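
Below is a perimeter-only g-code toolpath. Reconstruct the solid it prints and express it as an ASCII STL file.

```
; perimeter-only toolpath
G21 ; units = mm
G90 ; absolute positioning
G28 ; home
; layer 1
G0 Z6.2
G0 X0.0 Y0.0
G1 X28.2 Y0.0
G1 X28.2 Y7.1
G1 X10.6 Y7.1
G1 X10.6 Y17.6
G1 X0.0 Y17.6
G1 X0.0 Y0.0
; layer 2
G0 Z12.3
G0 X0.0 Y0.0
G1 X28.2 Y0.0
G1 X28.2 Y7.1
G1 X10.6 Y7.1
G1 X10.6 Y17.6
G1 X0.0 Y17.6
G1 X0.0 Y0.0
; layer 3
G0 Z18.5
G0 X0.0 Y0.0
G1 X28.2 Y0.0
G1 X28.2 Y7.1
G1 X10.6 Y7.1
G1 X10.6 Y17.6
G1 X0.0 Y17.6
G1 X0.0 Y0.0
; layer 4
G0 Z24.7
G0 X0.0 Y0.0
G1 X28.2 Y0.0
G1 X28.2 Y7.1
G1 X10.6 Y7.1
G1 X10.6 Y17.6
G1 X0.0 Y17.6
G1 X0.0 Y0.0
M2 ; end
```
solid part
  facet normal 0.0000 0.0000 -1.0000
    outer loop
      vertex 28.2 7.1 0.0
      vertex 28.2 0.0 0.0
      vertex 0.0 0.0 0.0
    endloop
  endfacet
  facet normal 0.0000 0.0000 -1.0000
    outer loop
      vertex 10.6 7.1 0.0
      vertex 28.2 7.1 0.0
      vertex 0.0 0.0 0.0
    endloop
  endfacet
  facet normal 0.0000 0.0000 -1.0000
    outer loop
      vertex 10.6 17.6 0.0
      vertex 10.6 7.1 0.0
      vertex 0.0 0.0 0.0
    endloop
  endfacet
  facet normal 0.0000 0.0000 -1.0000
    outer loop
      vertex 0.0 17.6 0.0
      vertex 10.6 17.6 0.0
      vertex 0.0 0.0 0.0
    endloop
  endfacet
  facet normal 0.0000 0.0000 1.0000
    outer loop
      vertex 0.0 0.0 24.7
      vertex 28.2 0.0 24.7
      vertex 28.2 7.1 24.7
    endloop
  endfacet
  facet normal 0.0000 0.0000 1.0000
    outer loop
      vertex 0.0 0.0 24.7
      vertex 28.2 7.1 24.7
      vertex 10.6 7.1 24.7
    endloop
  endfacet
  facet normal 0.0000 0.0000 1.0000
    outer loop
      vertex 0.0 0.0 24.7
      vertex 10.6 7.1 24.7
      vertex 10.6 17.6 24.7
    endloop
  endfacet
  facet normal 0.0000 0.0000 1.0000
    outer loop
      vertex 0.0 0.0 24.7
      vertex 10.6 17.6 24.7
      vertex 0.0 17.6 24.7
    endloop
  endfacet
  facet normal 0.0000 -1.0000 0.0000
    outer loop
      vertex 0.0 0.0 0.0
      vertex 28.2 0.0 0.0
      vertex 28.2 0.0 24.7
    endloop
  endfacet
  facet normal 0.0000 -1.0000 0.0000
    outer loop
      vertex 0.0 0.0 0.0
      vertex 28.2 0.0 24.7
      vertex 0.0 0.0 24.7
    endloop
  endfacet
  facet normal 1.0000 0.0000 0.0000
    outer loop
      vertex 28.2 0.0 0.0
      vertex 28.2 7.1 0.0
      vertex 28.2 7.1 24.7
    endloop
  endfacet
  facet normal 1.0000 0.0000 0.0000
    outer loop
      vertex 28.2 0.0 0.0
      vertex 28.2 7.1 24.7
      vertex 28.2 0.0 24.7
    endloop
  endfacet
  facet normal 0.0000 1.0000 0.0000
    outer loop
      vertex 28.2 7.1 0.0
      vertex 10.6 7.1 0.0
      vertex 10.6 7.1 24.7
    endloop
  endfacet
  facet normal 0.0000 1.0000 0.0000
    outer loop
      vertex 28.2 7.1 0.0
      vertex 10.6 7.1 24.7
      vertex 28.2 7.1 24.7
    endloop
  endfacet
  facet normal 1.0000 0.0000 0.0000
    outer loop
      vertex 10.6 7.1 0.0
      vertex 10.6 17.6 0.0
      vertex 10.6 17.6 24.7
    endloop
  endfacet
  facet normal 1.0000 0.0000 0.0000
    outer loop
      vertex 10.6 7.1 0.0
      vertex 10.6 17.6 24.7
      vertex 10.6 7.1 24.7
    endloop
  endfacet
  facet normal 0.0000 1.0000 0.0000
    outer loop
      vertex 10.6 17.6 0.0
      vertex 0.0 17.6 0.0
      vertex 0.0 17.6 24.7
    endloop
  endfacet
  facet normal 0.0000 1.0000 0.0000
    outer loop
      vertex 10.6 17.6 0.0
      vertex 0.0 17.6 24.7
      vertex 10.6 17.6 24.7
    endloop
  endfacet
  facet normal -1.0000 0.0000 0.0000
    outer loop
      vertex 0.0 17.6 0.0
      vertex 0.0 0.0 0.0
      vertex 0.0 0.0 24.7
    endloop
  endfacet
  facet normal -1.0000 0.0000 0.0000
    outer loop
      vertex 0.0 17.6 0.0
      vertex 0.0 0.0 24.7
      vertex 0.0 17.6 24.7
    endloop
  endfacet
endsolid part

The G0 Z moves step by Δz≈6.2 mm. Every layer's G1 loop is the same polygon, so the solid is a straight extrusion of it from z=0 to z≈24.7. Closing with flat bottom and top caps and triangulating gives 20 facets — an L-shaped prism: outer 28.2 × 17.6 mm, arm thicknesses ≈ 7.1 mm (horizontal) and 10.6 mm (vertical), extruded 24.7 mm in z.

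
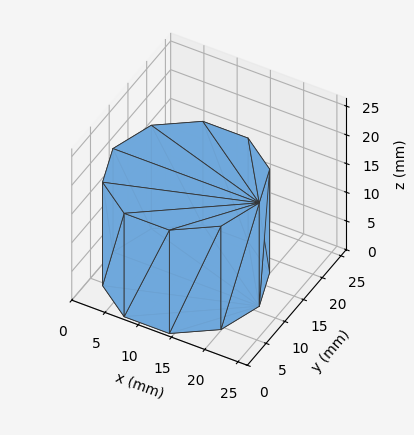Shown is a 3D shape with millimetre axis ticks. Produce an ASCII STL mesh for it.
Reading the render: the shape is a regular 10-sided prism (a cylinder approximated with 10 flat sides), circumscribed radius ≈ 11 mm, height ≈ 18 mm (dimensions read to the nearest mm from the axis ticks). For the STL, each face is triangulated and given an outward normal.

solid part
  facet normal 0.0000 0.0000 -1.0000
    outer loop
      vertex 14.4 21.5 0.0
      vertex 19.9 17.5 0.0
      vertex 22.0 11.0 0.0
    endloop
  endfacet
  facet normal 0.0000 0.0000 -1.0000
    outer loop
      vertex 7.6 21.5 0.0
      vertex 14.4 21.5 0.0
      vertex 22.0 11.0 0.0
    endloop
  endfacet
  facet normal 0.0000 0.0000 -1.0000
    outer loop
      vertex 2.1 17.5 0.0
      vertex 7.6 21.5 0.0
      vertex 22.0 11.0 0.0
    endloop
  endfacet
  facet normal 0.0000 0.0000 -1.0000
    outer loop
      vertex 0.0 11.0 0.0
      vertex 2.1 17.5 0.0
      vertex 22.0 11.0 0.0
    endloop
  endfacet
  facet normal 0.0000 0.0000 -1.0000
    outer loop
      vertex 2.1 4.5 0.0
      vertex 0.0 11.0 0.0
      vertex 22.0 11.0 0.0
    endloop
  endfacet
  facet normal 0.0000 0.0000 -1.0000
    outer loop
      vertex 7.6 0.5 0.0
      vertex 2.1 4.5 0.0
      vertex 22.0 11.0 0.0
    endloop
  endfacet
  facet normal 0.0000 0.0000 -1.0000
    outer loop
      vertex 14.4 0.5 0.0
      vertex 7.6 0.5 0.0
      vertex 22.0 11.0 0.0
    endloop
  endfacet
  facet normal 0.0000 0.0000 -1.0000
    outer loop
      vertex 19.9 4.5 0.0
      vertex 14.4 0.5 0.0
      vertex 22.0 11.0 0.0
    endloop
  endfacet
  facet normal 0.0000 0.0000 1.0000
    outer loop
      vertex 22.0 11.0 18.0
      vertex 19.9 17.5 18.0
      vertex 14.4 21.5 18.0
    endloop
  endfacet
  facet normal 0.0000 0.0000 1.0000
    outer loop
      vertex 22.0 11.0 18.0
      vertex 14.4 21.5 18.0
      vertex 7.6 21.5 18.0
    endloop
  endfacet
  facet normal 0.0000 0.0000 1.0000
    outer loop
      vertex 22.0 11.0 18.0
      vertex 7.6 21.5 18.0
      vertex 2.1 17.5 18.0
    endloop
  endfacet
  facet normal 0.0000 0.0000 1.0000
    outer loop
      vertex 22.0 11.0 18.0
      vertex 2.1 17.5 18.0
      vertex 0.0 11.0 18.0
    endloop
  endfacet
  facet normal 0.0000 0.0000 1.0000
    outer loop
      vertex 22.0 11.0 18.0
      vertex 0.0 11.0 18.0
      vertex 2.1 4.5 18.0
    endloop
  endfacet
  facet normal 0.0000 0.0000 1.0000
    outer loop
      vertex 22.0 11.0 18.0
      vertex 2.1 4.5 18.0
      vertex 7.6 0.5 18.0
    endloop
  endfacet
  facet normal 0.0000 0.0000 1.0000
    outer loop
      vertex 22.0 11.0 18.0
      vertex 7.6 0.5 18.0
      vertex 14.4 0.5 18.0
    endloop
  endfacet
  facet normal 0.0000 0.0000 1.0000
    outer loop
      vertex 22.0 11.0 18.0
      vertex 14.4 0.5 18.0
      vertex 19.9 4.5 18.0
    endloop
  endfacet
  facet normal 0.9516 0.3074 0.0000
    outer loop
      vertex 22.0 11.0 0.0
      vertex 19.9 17.5 0.0
      vertex 19.9 17.5 18.0
    endloop
  endfacet
  facet normal 0.9516 0.3074 0.0000
    outer loop
      vertex 22.0 11.0 0.0
      vertex 19.9 17.5 18.0
      vertex 22.0 11.0 18.0
    endloop
  endfacet
  facet normal 0.5882 0.8087 0.0000
    outer loop
      vertex 19.9 17.5 0.0
      vertex 14.4 21.5 0.0
      vertex 14.4 21.5 18.0
    endloop
  endfacet
  facet normal 0.5882 0.8087 0.0000
    outer loop
      vertex 19.9 17.5 0.0
      vertex 14.4 21.5 18.0
      vertex 19.9 17.5 18.0
    endloop
  endfacet
  facet normal 0.0000 1.0000 0.0000
    outer loop
      vertex 14.4 21.5 0.0
      vertex 7.6 21.5 0.0
      vertex 7.6 21.5 18.0
    endloop
  endfacet
  facet normal 0.0000 1.0000 0.0000
    outer loop
      vertex 14.4 21.5 0.0
      vertex 7.6 21.5 18.0
      vertex 14.4 21.5 18.0
    endloop
  endfacet
  facet normal -0.5882 0.8087 0.0000
    outer loop
      vertex 7.6 21.5 0.0
      vertex 2.1 17.5 0.0
      vertex 2.1 17.5 18.0
    endloop
  endfacet
  facet normal -0.5882 0.8087 0.0000
    outer loop
      vertex 7.6 21.5 0.0
      vertex 2.1 17.5 18.0
      vertex 7.6 21.5 18.0
    endloop
  endfacet
  facet normal -0.9516 0.3074 0.0000
    outer loop
      vertex 2.1 17.5 0.0
      vertex 0.0 11.0 0.0
      vertex 0.0 11.0 18.0
    endloop
  endfacet
  facet normal -0.9516 0.3074 0.0000
    outer loop
      vertex 2.1 17.5 0.0
      vertex 0.0 11.0 18.0
      vertex 2.1 17.5 18.0
    endloop
  endfacet
  facet normal -0.9516 -0.3074 0.0000
    outer loop
      vertex 0.0 11.0 0.0
      vertex 2.1 4.5 0.0
      vertex 2.1 4.5 18.0
    endloop
  endfacet
  facet normal -0.9516 -0.3074 0.0000
    outer loop
      vertex 0.0 11.0 0.0
      vertex 2.1 4.5 18.0
      vertex 0.0 11.0 18.0
    endloop
  endfacet
  facet normal -0.5882 -0.8087 0.0000
    outer loop
      vertex 2.1 4.5 0.0
      vertex 7.6 0.5 0.0
      vertex 7.6 0.5 18.0
    endloop
  endfacet
  facet normal -0.5882 -0.8087 0.0000
    outer loop
      vertex 2.1 4.5 0.0
      vertex 7.6 0.5 18.0
      vertex 2.1 4.5 18.0
    endloop
  endfacet
  facet normal 0.0000 -1.0000 0.0000
    outer loop
      vertex 7.6 0.5 0.0
      vertex 14.4 0.5 0.0
      vertex 14.4 0.5 18.0
    endloop
  endfacet
  facet normal 0.0000 -1.0000 0.0000
    outer loop
      vertex 7.6 0.5 0.0
      vertex 14.4 0.5 18.0
      vertex 7.6 0.5 18.0
    endloop
  endfacet
  facet normal 0.5882 -0.8087 0.0000
    outer loop
      vertex 14.4 0.5 0.0
      vertex 19.9 4.5 0.0
      vertex 19.9 4.5 18.0
    endloop
  endfacet
  facet normal 0.5882 -0.8087 0.0000
    outer loop
      vertex 14.4 0.5 0.0
      vertex 19.9 4.5 18.0
      vertex 14.4 0.5 18.0
    endloop
  endfacet
  facet normal 0.9516 -0.3074 0.0000
    outer loop
      vertex 19.9 4.5 0.0
      vertex 22.0 11.0 0.0
      vertex 22.0 11.0 18.0
    endloop
  endfacet
  facet normal 0.9516 -0.3074 0.0000
    outer loop
      vertex 19.9 4.5 0.0
      vertex 22.0 11.0 18.0
      vertex 19.9 4.5 18.0
    endloop
  endfacet
endsolid part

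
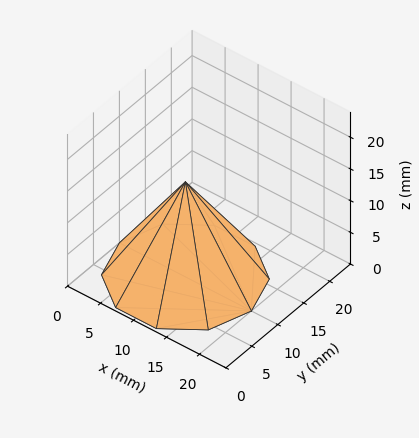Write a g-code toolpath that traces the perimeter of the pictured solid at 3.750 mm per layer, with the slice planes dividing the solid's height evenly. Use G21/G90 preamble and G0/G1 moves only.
Reading the render: the shape is a regular 10-sided pyramid, base circumscribed radius ≈ 10 mm, apex at z ≈ 15 mm (dimensions read to the nearest mm from the axis ticks). For the g-code, the solid's height is divided into equal slices at the stated Δz and each level perimeter traced with G1 moves after a G0 lift.

; perimeter-only toolpath
G21 ; units = mm
G90 ; absolute positioning
G28 ; home
; layer 1
G0 Z3.750
G0 X17.500 Y10.000
G1 X16.067 Y14.409
G1 X12.317 Y17.133
G1 X7.683 Y17.133
G1 X3.933 Y14.409
G1 X2.500 Y10.000
G1 X3.933 Y5.591
G1 X7.683 Y2.867
G1 X12.317 Y2.867
G1 X16.067 Y5.591
G1 X17.500 Y10.000
; layer 2
G0 Z7.500
G0 X15.000 Y10.000
G1 X14.045 Y12.939
G1 X11.545 Y14.755
G1 X8.455 Y14.755
G1 X5.955 Y12.939
G1 X5.000 Y10.000
G1 X5.955 Y7.061
G1 X8.455 Y5.245
G1 X11.545 Y5.245
G1 X14.045 Y7.061
G1 X15.000 Y10.000
; layer 3
G0 Z11.250
G0 X12.500 Y10.000
G1 X12.023 Y11.470
G1 X10.773 Y12.378
G1 X9.227 Y12.378
G1 X7.978 Y11.470
G1 X7.500 Y10.000
G1 X7.978 Y8.530
G1 X9.227 Y7.622
G1 X10.773 Y7.622
G1 X12.023 Y8.530
G1 X12.500 Y10.000
M2 ; end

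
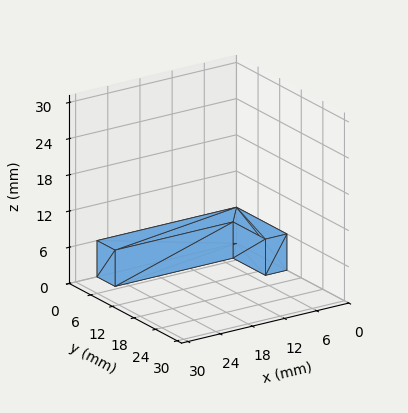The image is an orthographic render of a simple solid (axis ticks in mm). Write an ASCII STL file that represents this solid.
Reading the render: the shape is an L-shaped prism: outer 26 × 14 mm, arm thicknesses ≈ 5 mm (horizontal) and 4 mm (vertical), extruded 6 mm in z (dimensions read to the nearest mm from the axis ticks). For the STL, each face is triangulated and given an outward normal.

solid part
  facet normal 0.0000 0.0000 -1.0000
    outer loop
      vertex 26.00 5.00 0.00
      vertex 26.00 0.00 0.00
      vertex 0.00 0.00 0.00
    endloop
  endfacet
  facet normal 0.0000 0.0000 -1.0000
    outer loop
      vertex 4.00 5.00 0.00
      vertex 26.00 5.00 0.00
      vertex 0.00 0.00 0.00
    endloop
  endfacet
  facet normal 0.0000 0.0000 -1.0000
    outer loop
      vertex 4.00 14.00 0.00
      vertex 4.00 5.00 0.00
      vertex 0.00 0.00 0.00
    endloop
  endfacet
  facet normal 0.0000 0.0000 -1.0000
    outer loop
      vertex 0.00 14.00 0.00
      vertex 4.00 14.00 0.00
      vertex 0.00 0.00 0.00
    endloop
  endfacet
  facet normal 0.0000 0.0000 1.0000
    outer loop
      vertex 0.00 0.00 6.00
      vertex 26.00 0.00 6.00
      vertex 26.00 5.00 6.00
    endloop
  endfacet
  facet normal 0.0000 0.0000 1.0000
    outer loop
      vertex 0.00 0.00 6.00
      vertex 26.00 5.00 6.00
      vertex 4.00 5.00 6.00
    endloop
  endfacet
  facet normal 0.0000 0.0000 1.0000
    outer loop
      vertex 0.00 0.00 6.00
      vertex 4.00 5.00 6.00
      vertex 4.00 14.00 6.00
    endloop
  endfacet
  facet normal 0.0000 0.0000 1.0000
    outer loop
      vertex 0.00 0.00 6.00
      vertex 4.00 14.00 6.00
      vertex 0.00 14.00 6.00
    endloop
  endfacet
  facet normal 0.0000 -1.0000 0.0000
    outer loop
      vertex 0.00 0.00 0.00
      vertex 26.00 0.00 0.00
      vertex 26.00 0.00 6.00
    endloop
  endfacet
  facet normal 0.0000 -1.0000 0.0000
    outer loop
      vertex 0.00 0.00 0.00
      vertex 26.00 0.00 6.00
      vertex 0.00 0.00 6.00
    endloop
  endfacet
  facet normal 1.0000 0.0000 0.0000
    outer loop
      vertex 26.00 0.00 0.00
      vertex 26.00 5.00 0.00
      vertex 26.00 5.00 6.00
    endloop
  endfacet
  facet normal 1.0000 0.0000 0.0000
    outer loop
      vertex 26.00 0.00 0.00
      vertex 26.00 5.00 6.00
      vertex 26.00 0.00 6.00
    endloop
  endfacet
  facet normal 0.0000 1.0000 0.0000
    outer loop
      vertex 26.00 5.00 0.00
      vertex 4.00 5.00 0.00
      vertex 4.00 5.00 6.00
    endloop
  endfacet
  facet normal 0.0000 1.0000 0.0000
    outer loop
      vertex 26.00 5.00 0.00
      vertex 4.00 5.00 6.00
      vertex 26.00 5.00 6.00
    endloop
  endfacet
  facet normal 1.0000 0.0000 0.0000
    outer loop
      vertex 4.00 5.00 0.00
      vertex 4.00 14.00 0.00
      vertex 4.00 14.00 6.00
    endloop
  endfacet
  facet normal 1.0000 0.0000 0.0000
    outer loop
      vertex 4.00 5.00 0.00
      vertex 4.00 14.00 6.00
      vertex 4.00 5.00 6.00
    endloop
  endfacet
  facet normal 0.0000 1.0000 0.0000
    outer loop
      vertex 4.00 14.00 0.00
      vertex 0.00 14.00 0.00
      vertex 0.00 14.00 6.00
    endloop
  endfacet
  facet normal 0.0000 1.0000 0.0000
    outer loop
      vertex 4.00 14.00 0.00
      vertex 0.00 14.00 6.00
      vertex 4.00 14.00 6.00
    endloop
  endfacet
  facet normal -1.0000 0.0000 0.0000
    outer loop
      vertex 0.00 14.00 0.00
      vertex 0.00 0.00 0.00
      vertex 0.00 0.00 6.00
    endloop
  endfacet
  facet normal -1.0000 0.0000 0.0000
    outer loop
      vertex 0.00 14.00 0.00
      vertex 0.00 0.00 6.00
      vertex 0.00 14.00 6.00
    endloop
  endfacet
endsolid part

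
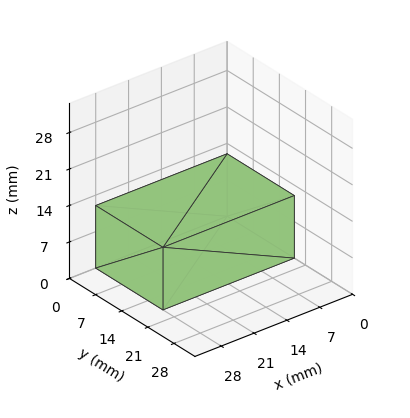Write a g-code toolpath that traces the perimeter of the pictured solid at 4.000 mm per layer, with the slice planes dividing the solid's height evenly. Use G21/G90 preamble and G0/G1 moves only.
Reading the render: the shape is a rectangular box, roughly 28 × 18 mm footprint and 12 mm tall (dimensions read to the nearest mm from the axis ticks). For the g-code, the solid's height is divided into equal slices at the stated Δz and each level perimeter traced with G1 moves after a G0 lift.

; perimeter-only toolpath
G21 ; units = mm
G90 ; absolute positioning
G28 ; home
; layer 1
G0 Z4.000
G0 X0.000 Y0.000
G1 X28.000 Y0.000
G1 X28.000 Y18.000
G1 X0.000 Y18.000
G1 X0.000 Y0.000
; layer 2
G0 Z8.000
G0 X0.000 Y0.000
G1 X28.000 Y0.000
G1 X28.000 Y18.000
G1 X0.000 Y18.000
G1 X0.000 Y0.000
; layer 3
G0 Z12.000
G0 X0.000 Y0.000
G1 X28.000 Y0.000
G1 X28.000 Y18.000
G1 X0.000 Y18.000
G1 X0.000 Y0.000
M2 ; end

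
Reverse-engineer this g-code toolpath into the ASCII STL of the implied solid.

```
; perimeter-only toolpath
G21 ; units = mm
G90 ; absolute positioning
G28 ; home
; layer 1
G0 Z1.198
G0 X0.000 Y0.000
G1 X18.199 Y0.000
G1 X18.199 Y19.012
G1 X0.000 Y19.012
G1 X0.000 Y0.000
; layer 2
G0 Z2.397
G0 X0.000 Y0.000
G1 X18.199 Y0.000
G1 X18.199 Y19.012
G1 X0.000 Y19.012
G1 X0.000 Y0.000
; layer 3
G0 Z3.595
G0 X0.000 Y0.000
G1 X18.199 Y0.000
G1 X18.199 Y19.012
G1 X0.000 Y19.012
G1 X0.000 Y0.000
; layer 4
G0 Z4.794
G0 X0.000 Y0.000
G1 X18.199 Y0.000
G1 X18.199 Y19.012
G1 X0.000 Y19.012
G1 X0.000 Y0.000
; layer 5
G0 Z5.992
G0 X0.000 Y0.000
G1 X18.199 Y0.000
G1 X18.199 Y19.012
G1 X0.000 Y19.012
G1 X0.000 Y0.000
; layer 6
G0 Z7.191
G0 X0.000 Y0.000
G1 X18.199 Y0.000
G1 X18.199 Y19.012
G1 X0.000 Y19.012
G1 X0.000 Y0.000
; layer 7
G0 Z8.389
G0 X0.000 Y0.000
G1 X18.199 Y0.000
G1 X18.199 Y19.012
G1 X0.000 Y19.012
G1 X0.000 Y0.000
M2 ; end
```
solid part
  facet normal 0.0000 0.0000 -1.0000
    outer loop
      vertex 18.199 19.012 0.000
      vertex 18.199 0.000 0.000
      vertex 0.000 0.000 0.000
    endloop
  endfacet
  facet normal 0.0000 0.0000 -1.0000
    outer loop
      vertex 0.000 19.012 0.000
      vertex 18.199 19.012 0.000
      vertex 0.000 0.000 0.000
    endloop
  endfacet
  facet normal 0.0000 0.0000 1.0000
    outer loop
      vertex 0.000 0.000 8.389
      vertex 18.199 0.000 8.389
      vertex 18.199 19.012 8.389
    endloop
  endfacet
  facet normal 0.0000 0.0000 1.0000
    outer loop
      vertex 0.000 0.000 8.389
      vertex 18.199 19.012 8.389
      vertex 0.000 19.012 8.389
    endloop
  endfacet
  facet normal 0.0000 -1.0000 0.0000
    outer loop
      vertex 0.000 0.000 0.000
      vertex 18.199 0.000 0.000
      vertex 18.199 0.000 8.389
    endloop
  endfacet
  facet normal 0.0000 -1.0000 0.0000
    outer loop
      vertex 0.000 0.000 0.000
      vertex 18.199 0.000 8.389
      vertex 0.000 0.000 8.389
    endloop
  endfacet
  facet normal 0.0000 1.0000 0.0000
    outer loop
      vertex 18.199 19.012 8.389
      vertex 18.199 19.012 0.000
      vertex 0.000 19.012 0.000
    endloop
  endfacet
  facet normal 0.0000 1.0000 0.0000
    outer loop
      vertex 0.000 19.012 8.389
      vertex 18.199 19.012 8.389
      vertex 0.000 19.012 0.000
    endloop
  endfacet
  facet normal -1.0000 0.0000 0.0000
    outer loop
      vertex 0.000 19.012 8.389
      vertex 0.000 19.012 0.000
      vertex 0.000 0.000 0.000
    endloop
  endfacet
  facet normal -1.0000 0.0000 0.0000
    outer loop
      vertex 0.000 0.000 8.389
      vertex 0.000 19.012 8.389
      vertex 0.000 0.000 0.000
    endloop
  endfacet
  facet normal 1.0000 0.0000 0.0000
    outer loop
      vertex 18.199 0.000 0.000
      vertex 18.199 19.012 0.000
      vertex 18.199 19.012 8.389
    endloop
  endfacet
  facet normal 1.0000 0.0000 0.0000
    outer loop
      vertex 18.199 0.000 0.000
      vertex 18.199 19.012 8.389
      vertex 18.199 0.000 8.389
    endloop
  endfacet
endsolid part

The G0 Z moves step by Δz≈1.198 mm. Every layer's G1 loop is the same polygon, so the solid is a straight extrusion of it from z=0 to z≈8.39. Closing with flat bottom and top caps and triangulating gives 12 facets — a rectangular box, roughly 18.2 × 19 mm footprint and 8.39 mm tall.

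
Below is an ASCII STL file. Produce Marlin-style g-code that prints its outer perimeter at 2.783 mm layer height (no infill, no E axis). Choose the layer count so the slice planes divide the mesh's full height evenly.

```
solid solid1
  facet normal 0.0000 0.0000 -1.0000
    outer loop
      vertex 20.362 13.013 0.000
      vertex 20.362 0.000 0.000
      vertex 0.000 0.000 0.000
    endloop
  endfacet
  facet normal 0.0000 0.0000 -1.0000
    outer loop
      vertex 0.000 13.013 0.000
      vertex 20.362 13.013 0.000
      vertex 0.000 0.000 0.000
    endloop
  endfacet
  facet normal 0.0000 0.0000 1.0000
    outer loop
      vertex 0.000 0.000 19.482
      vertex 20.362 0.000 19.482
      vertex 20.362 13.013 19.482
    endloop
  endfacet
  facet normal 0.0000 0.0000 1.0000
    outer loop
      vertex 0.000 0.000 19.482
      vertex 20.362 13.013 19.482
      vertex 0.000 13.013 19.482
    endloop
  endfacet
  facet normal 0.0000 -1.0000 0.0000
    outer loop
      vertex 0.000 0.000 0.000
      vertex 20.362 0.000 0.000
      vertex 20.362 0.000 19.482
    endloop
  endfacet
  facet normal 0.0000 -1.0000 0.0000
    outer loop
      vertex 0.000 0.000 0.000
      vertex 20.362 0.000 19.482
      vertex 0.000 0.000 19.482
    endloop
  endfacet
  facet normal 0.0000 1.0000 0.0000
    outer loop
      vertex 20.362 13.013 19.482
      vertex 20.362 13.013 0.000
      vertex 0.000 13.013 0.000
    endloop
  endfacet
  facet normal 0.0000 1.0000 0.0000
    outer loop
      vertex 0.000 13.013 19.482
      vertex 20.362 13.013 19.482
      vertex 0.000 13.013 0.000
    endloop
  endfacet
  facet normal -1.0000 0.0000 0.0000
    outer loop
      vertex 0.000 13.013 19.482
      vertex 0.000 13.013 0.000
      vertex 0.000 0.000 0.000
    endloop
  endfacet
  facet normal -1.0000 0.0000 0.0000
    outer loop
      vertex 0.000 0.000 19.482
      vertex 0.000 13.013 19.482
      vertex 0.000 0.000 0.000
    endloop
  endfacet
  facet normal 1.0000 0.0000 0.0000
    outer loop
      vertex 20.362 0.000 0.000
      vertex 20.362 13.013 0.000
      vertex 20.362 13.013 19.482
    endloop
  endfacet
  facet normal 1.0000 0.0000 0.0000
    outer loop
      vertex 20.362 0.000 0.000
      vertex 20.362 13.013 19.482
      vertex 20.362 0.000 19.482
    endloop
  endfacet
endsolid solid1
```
; perimeter-only toolpath
G21 ; units = mm
G90 ; absolute positioning
G28 ; home
; layer 1
G0 Z2.783
G0 X0.000 Y0.000
G1 X20.362 Y0.000
G1 X20.362 Y13.013
G1 X0.000 Y13.013
G1 X0.000 Y0.000
; layer 2
G0 Z5.566
G0 X0.000 Y0.000
G1 X20.362 Y0.000
G1 X20.362 Y13.013
G1 X0.000 Y13.013
G1 X0.000 Y0.000
; layer 3
G0 Z8.349
G0 X0.000 Y0.000
G1 X20.362 Y0.000
G1 X20.362 Y13.013
G1 X0.000 Y13.013
G1 X0.000 Y0.000
; layer 4
G0 Z11.133
G0 X0.000 Y0.000
G1 X20.362 Y0.000
G1 X20.362 Y13.013
G1 X0.000 Y13.013
G1 X0.000 Y0.000
; layer 5
G0 Z13.916
G0 X0.000 Y0.000
G1 X20.362 Y0.000
G1 X20.362 Y13.013
G1 X0.000 Y13.013
G1 X0.000 Y0.000
; layer 6
G0 Z16.699
G0 X0.000 Y0.000
G1 X20.362 Y0.000
G1 X20.362 Y13.013
G1 X0.000 Y13.013
G1 X0.000 Y0.000
; layer 7
G0 Z19.482
G0 X0.000 Y0.000
G1 X20.362 Y0.000
G1 X20.362 Y13.013
G1 X0.000 Y13.013
G1 X0.000 Y0.000
M2 ; end

The solid is a rectangular box, roughly 20.4 × 13 mm footprint and 19.5 mm tall. Slicing at Δz = 2.783 mm — 7 equal slices spanning the solid's height, so layer i sits at z = i·h/7 — gives 7 non-empty perimeters. Each is a 4-segment closed polygon; G0 lifts to the layer z and rapids to the start vertex, then G1 traces the edges.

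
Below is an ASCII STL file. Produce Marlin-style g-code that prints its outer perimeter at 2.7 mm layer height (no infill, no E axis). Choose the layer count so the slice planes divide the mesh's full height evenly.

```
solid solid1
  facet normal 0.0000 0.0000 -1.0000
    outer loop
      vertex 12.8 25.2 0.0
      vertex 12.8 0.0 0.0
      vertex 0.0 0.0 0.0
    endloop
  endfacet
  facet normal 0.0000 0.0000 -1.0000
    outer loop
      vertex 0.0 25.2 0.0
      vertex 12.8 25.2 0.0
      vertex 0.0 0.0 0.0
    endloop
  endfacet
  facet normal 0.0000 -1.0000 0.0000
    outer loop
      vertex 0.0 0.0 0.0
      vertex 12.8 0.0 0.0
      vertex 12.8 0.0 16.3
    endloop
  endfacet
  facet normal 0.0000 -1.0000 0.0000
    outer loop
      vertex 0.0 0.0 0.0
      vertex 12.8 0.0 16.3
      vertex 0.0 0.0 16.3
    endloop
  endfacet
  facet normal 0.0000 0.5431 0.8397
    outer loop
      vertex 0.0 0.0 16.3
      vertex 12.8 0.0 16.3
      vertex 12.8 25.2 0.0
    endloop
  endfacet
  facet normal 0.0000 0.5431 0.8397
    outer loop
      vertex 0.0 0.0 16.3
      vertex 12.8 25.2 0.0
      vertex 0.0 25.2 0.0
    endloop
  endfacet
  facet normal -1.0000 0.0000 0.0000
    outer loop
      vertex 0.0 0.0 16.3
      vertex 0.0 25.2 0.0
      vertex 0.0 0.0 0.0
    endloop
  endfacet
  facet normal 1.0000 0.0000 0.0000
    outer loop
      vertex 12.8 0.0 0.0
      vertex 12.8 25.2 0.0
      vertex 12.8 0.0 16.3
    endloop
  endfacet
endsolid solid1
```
; perimeter-only toolpath
G21 ; units = mm
G90 ; absolute positioning
G28 ; home
; layer 1
G0 Z2.7
G0 X0.0 Y0.0
G1 X12.8 Y0.0
G1 X12.8 Y21.0
G1 X0.0 Y21.0
G1 X0.0 Y0.0
; layer 2
G0 Z5.4
G0 X0.0 Y0.0
G1 X12.8 Y0.0
G1 X12.8 Y16.8
G1 X0.0 Y16.8
G1 X0.0 Y0.0
; layer 3
G0 Z8.2
G0 X0.0 Y0.0
G1 X12.8 Y0.0
G1 X12.8 Y12.6
G1 X0.0 Y12.6
G1 X0.0 Y0.0
; layer 4
G0 Z10.9
G0 X0.0 Y0.0
G1 X12.8 Y0.0
G1 X12.8 Y8.4
G1 X0.0 Y8.4
G1 X0.0 Y0.0
; layer 5
G0 Z13.6
G0 X0.0 Y0.0
G1 X12.8 Y0.0
G1 X12.8 Y4.2
G1 X0.0 Y4.2
G1 X0.0 Y0.0
M2 ; end

The solid is a wedge (ramp): 12.8 × 25.2 mm base, rising to 16.3 mm along the y=0 edge and sloping linearly to z=0 at y=25.2. Slicing at Δz = 2.7 mm — 6 equal slices spanning the solid's height, so layer i sits at z = i·h/6 — gives 5 non-empty perimeters. Each is a 4-segment closed polygon; G0 lifts to the layer z and rapids to the start vertex, then G1 traces the edges. The cross-section shrinks linearly with z (the slice at the apex is degenerate and omitted).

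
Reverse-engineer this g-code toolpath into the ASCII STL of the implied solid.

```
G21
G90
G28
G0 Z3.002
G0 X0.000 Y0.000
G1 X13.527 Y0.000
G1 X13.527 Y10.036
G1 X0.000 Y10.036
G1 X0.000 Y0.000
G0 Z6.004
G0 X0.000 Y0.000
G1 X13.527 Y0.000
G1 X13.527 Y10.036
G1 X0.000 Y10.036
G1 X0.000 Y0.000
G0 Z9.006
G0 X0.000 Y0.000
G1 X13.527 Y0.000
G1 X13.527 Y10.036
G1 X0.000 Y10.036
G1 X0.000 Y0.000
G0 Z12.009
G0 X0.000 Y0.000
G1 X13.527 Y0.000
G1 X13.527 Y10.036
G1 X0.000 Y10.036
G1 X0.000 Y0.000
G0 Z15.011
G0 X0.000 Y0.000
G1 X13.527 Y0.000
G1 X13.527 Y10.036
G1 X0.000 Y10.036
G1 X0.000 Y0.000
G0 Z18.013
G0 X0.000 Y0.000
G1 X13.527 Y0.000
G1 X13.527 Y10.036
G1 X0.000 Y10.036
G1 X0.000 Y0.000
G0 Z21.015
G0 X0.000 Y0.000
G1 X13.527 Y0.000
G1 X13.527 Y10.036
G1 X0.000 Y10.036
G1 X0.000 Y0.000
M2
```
solid part
  facet normal 0.0000 0.0000 -1.0000
    outer loop
      vertex 13.527 10.036 0.000
      vertex 13.527 0.000 0.000
      vertex 0.000 0.000 0.000
    endloop
  endfacet
  facet normal 0.0000 0.0000 -1.0000
    outer loop
      vertex 0.000 10.036 0.000
      vertex 13.527 10.036 0.000
      vertex 0.000 0.000 0.000
    endloop
  endfacet
  facet normal 0.0000 0.0000 1.0000
    outer loop
      vertex 0.000 0.000 21.015
      vertex 13.527 0.000 21.015
      vertex 13.527 10.036 21.015
    endloop
  endfacet
  facet normal 0.0000 0.0000 1.0000
    outer loop
      vertex 0.000 0.000 21.015
      vertex 13.527 10.036 21.015
      vertex 0.000 10.036 21.015
    endloop
  endfacet
  facet normal 0.0000 -1.0000 0.0000
    outer loop
      vertex 0.000 0.000 0.000
      vertex 13.527 0.000 0.000
      vertex 13.527 0.000 21.015
    endloop
  endfacet
  facet normal 0.0000 -1.0000 0.0000
    outer loop
      vertex 0.000 0.000 0.000
      vertex 13.527 0.000 21.015
      vertex 0.000 0.000 21.015
    endloop
  endfacet
  facet normal 0.0000 1.0000 0.0000
    outer loop
      vertex 13.527 10.036 21.015
      vertex 13.527 10.036 0.000
      vertex 0.000 10.036 0.000
    endloop
  endfacet
  facet normal 0.0000 1.0000 0.0000
    outer loop
      vertex 0.000 10.036 21.015
      vertex 13.527 10.036 21.015
      vertex 0.000 10.036 0.000
    endloop
  endfacet
  facet normal -1.0000 0.0000 0.0000
    outer loop
      vertex 0.000 10.036 21.015
      vertex 0.000 10.036 0.000
      vertex 0.000 0.000 0.000
    endloop
  endfacet
  facet normal -1.0000 0.0000 0.0000
    outer loop
      vertex 0.000 0.000 21.015
      vertex 0.000 10.036 21.015
      vertex 0.000 0.000 0.000
    endloop
  endfacet
  facet normal 1.0000 0.0000 0.0000
    outer loop
      vertex 13.527 0.000 0.000
      vertex 13.527 10.036 0.000
      vertex 13.527 10.036 21.015
    endloop
  endfacet
  facet normal 1.0000 0.0000 0.0000
    outer loop
      vertex 13.527 0.000 0.000
      vertex 13.527 10.036 21.015
      vertex 13.527 0.000 21.015
    endloop
  endfacet
endsolid part

The G0 Z moves step by Δz≈3.002 mm. Every layer's G1 loop is the same polygon, so the solid is a straight extrusion of it from z=0 to z≈21. Closing with flat bottom and top caps and triangulating gives 12 facets — a rectangular box, roughly 13.5 × 10 mm footprint and 21 mm tall.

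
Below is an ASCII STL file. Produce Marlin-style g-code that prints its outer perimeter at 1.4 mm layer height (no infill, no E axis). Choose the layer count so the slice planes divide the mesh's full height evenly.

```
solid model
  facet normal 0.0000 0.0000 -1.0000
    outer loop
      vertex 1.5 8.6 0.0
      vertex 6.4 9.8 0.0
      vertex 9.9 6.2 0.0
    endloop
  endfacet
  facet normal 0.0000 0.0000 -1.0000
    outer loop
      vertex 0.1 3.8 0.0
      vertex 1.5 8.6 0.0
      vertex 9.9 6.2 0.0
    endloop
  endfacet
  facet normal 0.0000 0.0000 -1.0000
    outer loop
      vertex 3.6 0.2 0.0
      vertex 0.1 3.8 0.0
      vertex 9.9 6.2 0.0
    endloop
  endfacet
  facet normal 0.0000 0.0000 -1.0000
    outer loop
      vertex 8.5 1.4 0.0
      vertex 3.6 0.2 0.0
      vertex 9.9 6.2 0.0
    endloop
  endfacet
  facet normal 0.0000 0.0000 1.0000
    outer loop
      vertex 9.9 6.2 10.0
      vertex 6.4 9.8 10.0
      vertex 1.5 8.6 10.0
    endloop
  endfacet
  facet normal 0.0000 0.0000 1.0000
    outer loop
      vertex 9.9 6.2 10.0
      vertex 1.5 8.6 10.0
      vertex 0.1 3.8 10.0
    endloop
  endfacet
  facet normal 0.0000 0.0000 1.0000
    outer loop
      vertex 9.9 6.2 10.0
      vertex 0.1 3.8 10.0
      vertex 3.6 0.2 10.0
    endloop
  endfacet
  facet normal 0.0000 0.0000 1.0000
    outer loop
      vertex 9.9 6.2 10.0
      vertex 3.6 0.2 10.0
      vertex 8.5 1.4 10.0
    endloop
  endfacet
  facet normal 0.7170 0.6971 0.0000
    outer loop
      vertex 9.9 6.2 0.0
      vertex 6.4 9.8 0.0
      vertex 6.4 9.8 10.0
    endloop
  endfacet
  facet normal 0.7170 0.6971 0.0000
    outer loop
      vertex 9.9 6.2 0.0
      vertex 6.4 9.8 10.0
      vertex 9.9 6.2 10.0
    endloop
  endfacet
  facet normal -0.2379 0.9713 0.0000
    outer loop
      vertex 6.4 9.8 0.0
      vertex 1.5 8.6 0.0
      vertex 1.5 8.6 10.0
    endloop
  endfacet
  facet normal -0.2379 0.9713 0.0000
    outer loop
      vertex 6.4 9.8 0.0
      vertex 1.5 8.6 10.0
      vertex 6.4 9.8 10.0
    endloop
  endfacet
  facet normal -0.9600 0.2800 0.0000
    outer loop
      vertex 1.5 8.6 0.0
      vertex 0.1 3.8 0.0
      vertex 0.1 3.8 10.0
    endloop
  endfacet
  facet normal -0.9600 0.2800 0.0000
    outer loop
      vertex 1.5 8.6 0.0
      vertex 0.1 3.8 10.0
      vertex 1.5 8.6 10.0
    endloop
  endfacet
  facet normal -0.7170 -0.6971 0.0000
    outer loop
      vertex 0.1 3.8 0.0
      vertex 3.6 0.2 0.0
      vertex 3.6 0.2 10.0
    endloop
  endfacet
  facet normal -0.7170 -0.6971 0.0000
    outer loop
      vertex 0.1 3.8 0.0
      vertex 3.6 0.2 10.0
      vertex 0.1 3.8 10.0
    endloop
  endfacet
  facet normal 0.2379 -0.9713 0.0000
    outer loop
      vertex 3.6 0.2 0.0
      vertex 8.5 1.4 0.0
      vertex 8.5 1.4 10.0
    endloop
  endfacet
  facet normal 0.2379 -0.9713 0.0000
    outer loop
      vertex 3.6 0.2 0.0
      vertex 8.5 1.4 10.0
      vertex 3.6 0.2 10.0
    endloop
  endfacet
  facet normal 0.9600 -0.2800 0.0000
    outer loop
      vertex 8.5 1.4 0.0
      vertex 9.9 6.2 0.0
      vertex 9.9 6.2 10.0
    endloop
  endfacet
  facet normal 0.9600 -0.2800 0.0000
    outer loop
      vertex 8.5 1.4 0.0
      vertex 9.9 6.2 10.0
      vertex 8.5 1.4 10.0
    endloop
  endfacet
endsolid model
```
; perimeter-only toolpath
G21 ; units = mm
G90 ; absolute positioning
G28 ; home
; layer 1
G0 Z1.4
G0 X9.9 Y6.2
G1 X6.4 Y9.8
G1 X1.5 Y8.6
G1 X0.1 Y3.8
G1 X3.6 Y0.2
G1 X8.5 Y1.4
G1 X9.9 Y6.2
; layer 2
G0 Z2.9
G0 X9.9 Y6.2
G1 X6.4 Y9.8
G1 X1.5 Y8.6
G1 X0.1 Y3.8
G1 X3.6 Y0.2
G1 X8.5 Y1.4
G1 X9.9 Y6.2
; layer 3
G0 Z4.3
G0 X9.9 Y6.2
G1 X6.4 Y9.8
G1 X1.5 Y8.6
G1 X0.1 Y3.8
G1 X3.6 Y0.2
G1 X8.5 Y1.4
G1 X9.9 Y6.2
; layer 4
G0 Z5.7
G0 X9.9 Y6.2
G1 X6.4 Y9.8
G1 X1.5 Y8.6
G1 X0.1 Y3.8
G1 X3.6 Y0.2
G1 X8.5 Y1.4
G1 X9.9 Y6.2
; layer 5
G0 Z7.1
G0 X9.9 Y6.2
G1 X6.4 Y9.8
G1 X1.5 Y8.6
G1 X0.1 Y3.8
G1 X3.6 Y0.2
G1 X8.5 Y1.4
G1 X9.9 Y6.2
; layer 6
G0 Z8.6
G0 X9.9 Y6.2
G1 X6.4 Y9.8
G1 X1.5 Y8.6
G1 X0.1 Y3.8
G1 X3.6 Y0.2
G1 X8.5 Y1.4
G1 X9.9 Y6.2
; layer 7
G0 Z10.0
G0 X9.9 Y6.2
G1 X6.4 Y9.8
G1 X1.5 Y8.6
G1 X0.1 Y3.8
G1 X3.6 Y0.2
G1 X8.5 Y1.4
G1 X9.9 Y6.2
M2 ; end

The solid is a regular 6-sided prism (a cylinder approximated with 6 flat sides), circumscribed radius ≈ 5 mm, height ≈ 10 mm. Slicing at Δz = 1.4 mm — 7 equal slices spanning the solid's height, so layer i sits at z = i·h/7 — gives 7 non-empty perimeters. Each is a 6-segment closed polygon; G0 lifts to the layer z and rapids to the start vertex, then G1 traces the edges.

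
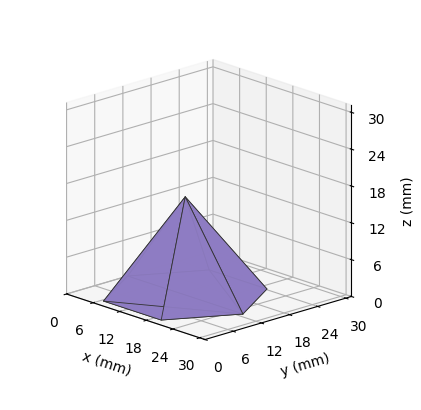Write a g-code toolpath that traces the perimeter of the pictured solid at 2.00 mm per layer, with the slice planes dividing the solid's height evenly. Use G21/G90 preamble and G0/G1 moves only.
Reading the render: the shape is a regular 6-sided pyramid, base circumscribed radius ≈ 13 mm, apex at z ≈ 16 mm (dimensions read to the nearest mm from the axis ticks). For the g-code, the solid's height is divided into equal slices at the stated Δz and each level perimeter traced with G1 moves after a G0 lift.

; perimeter-only toolpath
G21 ; units = mm
G90 ; absolute positioning
G28 ; home
; layer 1
G0 Z2.00
G0 X24.38 Y13.00
G1 X18.69 Y22.85
G1 X7.31 Y22.85
G1 X1.62 Y13.00
G1 X7.31 Y3.15
G1 X18.69 Y3.15
G1 X24.38 Y13.00
; layer 2
G0 Z4.00
G0 X22.75 Y13.00
G1 X17.88 Y21.45
G1 X8.12 Y21.45
G1 X3.25 Y13.00
G1 X8.12 Y4.55
G1 X17.88 Y4.55
G1 X22.75 Y13.00
; layer 3
G0 Z6.00
G0 X21.12 Y13.00
G1 X17.06 Y20.04
G1 X8.94 Y20.04
G1 X4.88 Y13.00
G1 X8.94 Y5.96
G1 X17.06 Y5.96
G1 X21.12 Y13.00
; layer 4
G0 Z8.00
G0 X19.50 Y13.00
G1 X16.25 Y18.63
G1 X9.75 Y18.63
G1 X6.50 Y13.00
G1 X9.75 Y7.37
G1 X16.25 Y7.37
G1 X19.50 Y13.00
; layer 5
G0 Z10.00
G0 X17.88 Y13.00
G1 X15.44 Y17.22
G1 X10.56 Y17.22
G1 X8.12 Y13.00
G1 X10.56 Y8.78
G1 X15.44 Y8.78
G1 X17.88 Y13.00
; layer 6
G0 Z12.00
G0 X16.25 Y13.00
G1 X14.62 Y15.82
G1 X11.38 Y15.82
G1 X9.75 Y13.00
G1 X11.38 Y10.19
G1 X14.62 Y10.19
G1 X16.25 Y13.00
; layer 7
G0 Z14.00
G0 X14.62 Y13.00
G1 X13.81 Y14.41
G1 X12.19 Y14.41
G1 X11.38 Y13.00
G1 X12.19 Y11.59
G1 X13.81 Y11.59
G1 X14.62 Y13.00
M2 ; end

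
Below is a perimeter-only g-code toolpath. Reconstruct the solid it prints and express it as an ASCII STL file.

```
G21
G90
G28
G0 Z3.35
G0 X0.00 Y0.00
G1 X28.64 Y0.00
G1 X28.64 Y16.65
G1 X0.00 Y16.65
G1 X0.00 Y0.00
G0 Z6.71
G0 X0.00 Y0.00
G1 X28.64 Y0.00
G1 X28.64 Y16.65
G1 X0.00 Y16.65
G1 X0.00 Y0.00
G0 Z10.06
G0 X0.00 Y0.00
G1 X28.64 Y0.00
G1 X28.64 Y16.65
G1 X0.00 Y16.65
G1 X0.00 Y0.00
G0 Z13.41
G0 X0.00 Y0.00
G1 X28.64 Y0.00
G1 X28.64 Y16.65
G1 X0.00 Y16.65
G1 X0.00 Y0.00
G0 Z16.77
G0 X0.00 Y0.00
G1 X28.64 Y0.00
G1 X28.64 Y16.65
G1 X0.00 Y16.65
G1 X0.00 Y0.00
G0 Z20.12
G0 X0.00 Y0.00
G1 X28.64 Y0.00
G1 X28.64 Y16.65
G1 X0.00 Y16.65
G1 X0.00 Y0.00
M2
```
solid part
  facet normal 0.0000 0.0000 -1.0000
    outer loop
      vertex 28.64 16.65 0.00
      vertex 28.64 0.00 0.00
      vertex 0.00 0.00 0.00
    endloop
  endfacet
  facet normal 0.0000 0.0000 -1.0000
    outer loop
      vertex 0.00 16.65 0.00
      vertex 28.64 16.65 0.00
      vertex 0.00 0.00 0.00
    endloop
  endfacet
  facet normal 0.0000 0.0000 1.0000
    outer loop
      vertex 0.00 0.00 20.12
      vertex 28.64 0.00 20.12
      vertex 28.64 16.65 20.12
    endloop
  endfacet
  facet normal 0.0000 0.0000 1.0000
    outer loop
      vertex 0.00 0.00 20.12
      vertex 28.64 16.65 20.12
      vertex 0.00 16.65 20.12
    endloop
  endfacet
  facet normal 0.0000 -1.0000 0.0000
    outer loop
      vertex 0.00 0.00 0.00
      vertex 28.64 0.00 0.00
      vertex 28.64 0.00 20.12
    endloop
  endfacet
  facet normal 0.0000 -1.0000 0.0000
    outer loop
      vertex 0.00 0.00 0.00
      vertex 28.64 0.00 20.12
      vertex 0.00 0.00 20.12
    endloop
  endfacet
  facet normal 0.0000 1.0000 0.0000
    outer loop
      vertex 28.64 16.65 20.12
      vertex 28.64 16.65 0.00
      vertex 0.00 16.65 0.00
    endloop
  endfacet
  facet normal 0.0000 1.0000 0.0000
    outer loop
      vertex 0.00 16.65 20.12
      vertex 28.64 16.65 20.12
      vertex 0.00 16.65 0.00
    endloop
  endfacet
  facet normal -1.0000 0.0000 0.0000
    outer loop
      vertex 0.00 16.65 20.12
      vertex 0.00 16.65 0.00
      vertex 0.00 0.00 0.00
    endloop
  endfacet
  facet normal -1.0000 0.0000 0.0000
    outer loop
      vertex 0.00 0.00 20.12
      vertex 0.00 16.65 20.12
      vertex 0.00 0.00 0.00
    endloop
  endfacet
  facet normal 1.0000 0.0000 0.0000
    outer loop
      vertex 28.64 0.00 0.00
      vertex 28.64 16.65 0.00
      vertex 28.64 16.65 20.12
    endloop
  endfacet
  facet normal 1.0000 0.0000 0.0000
    outer loop
      vertex 28.64 0.00 0.00
      vertex 28.64 16.65 20.12
      vertex 28.64 0.00 20.12
    endloop
  endfacet
endsolid part

The G0 Z moves step by Δz≈3.35 mm. Every layer's G1 loop is the same polygon, so the solid is a straight extrusion of it from z=0 to z≈20.1. Closing with flat bottom and top caps and triangulating gives 12 facets — a rectangular box, roughly 28.6 × 16.6 mm footprint and 20.1 mm tall.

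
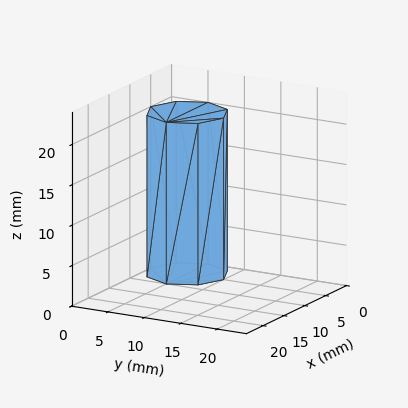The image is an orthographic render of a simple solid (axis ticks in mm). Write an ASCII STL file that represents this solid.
Reading the render: the shape is a regular 8-sided prism (a cylinder approximated with 8 flat sides), circumscribed radius ≈ 5 mm, height ≈ 20 mm (dimensions read to the nearest mm from the axis ticks). For the STL, each face is triangulated and given an outward normal.

solid part
  facet normal 0.0000 0.0000 -1.0000
    outer loop
      vertex 5.0 10.0 0.0
      vertex 8.5 8.5 0.0
      vertex 10.0 5.0 0.0
    endloop
  endfacet
  facet normal 0.0000 0.0000 -1.0000
    outer loop
      vertex 1.5 8.5 0.0
      vertex 5.0 10.0 0.0
      vertex 10.0 5.0 0.0
    endloop
  endfacet
  facet normal 0.0000 0.0000 -1.0000
    outer loop
      vertex 0.0 5.0 0.0
      vertex 1.5 8.5 0.0
      vertex 10.0 5.0 0.0
    endloop
  endfacet
  facet normal 0.0000 0.0000 -1.0000
    outer loop
      vertex 1.5 1.5 0.0
      vertex 0.0 5.0 0.0
      vertex 10.0 5.0 0.0
    endloop
  endfacet
  facet normal 0.0000 0.0000 -1.0000
    outer loop
      vertex 5.0 0.0 0.0
      vertex 1.5 1.5 0.0
      vertex 10.0 5.0 0.0
    endloop
  endfacet
  facet normal 0.0000 0.0000 -1.0000
    outer loop
      vertex 8.5 1.5 0.0
      vertex 5.0 0.0 0.0
      vertex 10.0 5.0 0.0
    endloop
  endfacet
  facet normal 0.0000 0.0000 1.0000
    outer loop
      vertex 10.0 5.0 20.0
      vertex 8.5 8.5 20.0
      vertex 5.0 10.0 20.0
    endloop
  endfacet
  facet normal 0.0000 0.0000 1.0000
    outer loop
      vertex 10.0 5.0 20.0
      vertex 5.0 10.0 20.0
      vertex 1.5 8.5 20.0
    endloop
  endfacet
  facet normal 0.0000 0.0000 1.0000
    outer loop
      vertex 10.0 5.0 20.0
      vertex 1.5 8.5 20.0
      vertex 0.0 5.0 20.0
    endloop
  endfacet
  facet normal 0.0000 0.0000 1.0000
    outer loop
      vertex 10.0 5.0 20.0
      vertex 0.0 5.0 20.0
      vertex 1.5 1.5 20.0
    endloop
  endfacet
  facet normal 0.0000 0.0000 1.0000
    outer loop
      vertex 10.0 5.0 20.0
      vertex 1.5 1.5 20.0
      vertex 5.0 0.0 20.0
    endloop
  endfacet
  facet normal 0.0000 0.0000 1.0000
    outer loop
      vertex 10.0 5.0 20.0
      vertex 5.0 0.0 20.0
      vertex 8.5 1.5 20.0
    endloop
  endfacet
  facet normal 0.9191 0.3939 0.0000
    outer loop
      vertex 10.0 5.0 0.0
      vertex 8.5 8.5 0.0
      vertex 8.5 8.5 20.0
    endloop
  endfacet
  facet normal 0.9191 0.3939 0.0000
    outer loop
      vertex 10.0 5.0 0.0
      vertex 8.5 8.5 20.0
      vertex 10.0 5.0 20.0
    endloop
  endfacet
  facet normal 0.3939 0.9191 0.0000
    outer loop
      vertex 8.5 8.5 0.0
      vertex 5.0 10.0 0.0
      vertex 5.0 10.0 20.0
    endloop
  endfacet
  facet normal 0.3939 0.9191 0.0000
    outer loop
      vertex 8.5 8.5 0.0
      vertex 5.0 10.0 20.0
      vertex 8.5 8.5 20.0
    endloop
  endfacet
  facet normal -0.3939 0.9191 0.0000
    outer loop
      vertex 5.0 10.0 0.0
      vertex 1.5 8.5 0.0
      vertex 1.5 8.5 20.0
    endloop
  endfacet
  facet normal -0.3939 0.9191 0.0000
    outer loop
      vertex 5.0 10.0 0.0
      vertex 1.5 8.5 20.0
      vertex 5.0 10.0 20.0
    endloop
  endfacet
  facet normal -0.9191 0.3939 0.0000
    outer loop
      vertex 1.5 8.5 0.0
      vertex 0.0 5.0 0.0
      vertex 0.0 5.0 20.0
    endloop
  endfacet
  facet normal -0.9191 0.3939 0.0000
    outer loop
      vertex 1.5 8.5 0.0
      vertex 0.0 5.0 20.0
      vertex 1.5 8.5 20.0
    endloop
  endfacet
  facet normal -0.9191 -0.3939 0.0000
    outer loop
      vertex 0.0 5.0 0.0
      vertex 1.5 1.5 0.0
      vertex 1.5 1.5 20.0
    endloop
  endfacet
  facet normal -0.9191 -0.3939 0.0000
    outer loop
      vertex 0.0 5.0 0.0
      vertex 1.5 1.5 20.0
      vertex 0.0 5.0 20.0
    endloop
  endfacet
  facet normal -0.3939 -0.9191 0.0000
    outer loop
      vertex 1.5 1.5 0.0
      vertex 5.0 0.0 0.0
      vertex 5.0 0.0 20.0
    endloop
  endfacet
  facet normal -0.3939 -0.9191 0.0000
    outer loop
      vertex 1.5 1.5 0.0
      vertex 5.0 0.0 20.0
      vertex 1.5 1.5 20.0
    endloop
  endfacet
  facet normal 0.3939 -0.9191 0.0000
    outer loop
      vertex 5.0 0.0 0.0
      vertex 8.5 1.5 0.0
      vertex 8.5 1.5 20.0
    endloop
  endfacet
  facet normal 0.3939 -0.9191 0.0000
    outer loop
      vertex 5.0 0.0 0.0
      vertex 8.5 1.5 20.0
      vertex 5.0 0.0 20.0
    endloop
  endfacet
  facet normal 0.9191 -0.3939 0.0000
    outer loop
      vertex 8.5 1.5 0.0
      vertex 10.0 5.0 0.0
      vertex 10.0 5.0 20.0
    endloop
  endfacet
  facet normal 0.9191 -0.3939 0.0000
    outer loop
      vertex 8.5 1.5 0.0
      vertex 10.0 5.0 20.0
      vertex 8.5 1.5 20.0
    endloop
  endfacet
endsolid part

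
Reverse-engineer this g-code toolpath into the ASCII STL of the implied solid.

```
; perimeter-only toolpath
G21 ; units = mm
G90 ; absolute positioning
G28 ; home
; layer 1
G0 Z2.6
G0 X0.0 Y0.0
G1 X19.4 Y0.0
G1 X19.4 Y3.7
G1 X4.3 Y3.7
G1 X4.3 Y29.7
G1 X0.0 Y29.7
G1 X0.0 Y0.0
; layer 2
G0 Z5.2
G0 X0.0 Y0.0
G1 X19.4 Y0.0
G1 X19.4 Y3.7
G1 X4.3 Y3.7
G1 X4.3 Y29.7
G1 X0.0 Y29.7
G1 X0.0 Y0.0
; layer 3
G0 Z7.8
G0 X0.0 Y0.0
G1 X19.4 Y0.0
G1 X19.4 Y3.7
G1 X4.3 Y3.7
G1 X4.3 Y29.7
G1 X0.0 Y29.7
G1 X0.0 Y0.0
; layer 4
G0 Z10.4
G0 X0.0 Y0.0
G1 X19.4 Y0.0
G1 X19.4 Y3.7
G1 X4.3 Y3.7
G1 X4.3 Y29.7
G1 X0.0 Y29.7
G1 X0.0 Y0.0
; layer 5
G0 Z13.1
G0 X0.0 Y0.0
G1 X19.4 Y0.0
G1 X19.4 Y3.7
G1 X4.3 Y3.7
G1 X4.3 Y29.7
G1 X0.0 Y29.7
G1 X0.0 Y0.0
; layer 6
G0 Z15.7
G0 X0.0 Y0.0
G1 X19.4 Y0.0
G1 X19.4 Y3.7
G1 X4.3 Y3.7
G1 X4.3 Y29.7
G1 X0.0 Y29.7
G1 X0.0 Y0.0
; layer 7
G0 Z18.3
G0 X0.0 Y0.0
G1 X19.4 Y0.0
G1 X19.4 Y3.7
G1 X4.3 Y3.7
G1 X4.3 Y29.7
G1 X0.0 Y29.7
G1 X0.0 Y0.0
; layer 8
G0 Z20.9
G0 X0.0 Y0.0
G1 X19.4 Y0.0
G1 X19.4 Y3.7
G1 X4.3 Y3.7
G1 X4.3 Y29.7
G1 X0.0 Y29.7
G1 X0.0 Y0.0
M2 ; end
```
solid part
  facet normal 0.0000 0.0000 -1.0000
    outer loop
      vertex 19.4 3.7 0.0
      vertex 19.4 0.0 0.0
      vertex 0.0 0.0 0.0
    endloop
  endfacet
  facet normal 0.0000 0.0000 -1.0000
    outer loop
      vertex 4.3 3.7 0.0
      vertex 19.4 3.7 0.0
      vertex 0.0 0.0 0.0
    endloop
  endfacet
  facet normal 0.0000 0.0000 -1.0000
    outer loop
      vertex 4.3 29.7 0.0
      vertex 4.3 3.7 0.0
      vertex 0.0 0.0 0.0
    endloop
  endfacet
  facet normal 0.0000 0.0000 -1.0000
    outer loop
      vertex 0.0 29.7 0.0
      vertex 4.3 29.7 0.0
      vertex 0.0 0.0 0.0
    endloop
  endfacet
  facet normal 0.0000 0.0000 1.0000
    outer loop
      vertex 0.0 0.0 20.9
      vertex 19.4 0.0 20.9
      vertex 19.4 3.7 20.9
    endloop
  endfacet
  facet normal 0.0000 0.0000 1.0000
    outer loop
      vertex 0.0 0.0 20.9
      vertex 19.4 3.7 20.9
      vertex 4.3 3.7 20.9
    endloop
  endfacet
  facet normal 0.0000 0.0000 1.0000
    outer loop
      vertex 0.0 0.0 20.9
      vertex 4.3 3.7 20.9
      vertex 4.3 29.7 20.9
    endloop
  endfacet
  facet normal 0.0000 0.0000 1.0000
    outer loop
      vertex 0.0 0.0 20.9
      vertex 4.3 29.7 20.9
      vertex 0.0 29.7 20.9
    endloop
  endfacet
  facet normal 0.0000 -1.0000 0.0000
    outer loop
      vertex 0.0 0.0 0.0
      vertex 19.4 0.0 0.0
      vertex 19.4 0.0 20.9
    endloop
  endfacet
  facet normal 0.0000 -1.0000 0.0000
    outer loop
      vertex 0.0 0.0 0.0
      vertex 19.4 0.0 20.9
      vertex 0.0 0.0 20.9
    endloop
  endfacet
  facet normal 1.0000 0.0000 0.0000
    outer loop
      vertex 19.4 0.0 0.0
      vertex 19.4 3.7 0.0
      vertex 19.4 3.7 20.9
    endloop
  endfacet
  facet normal 1.0000 0.0000 0.0000
    outer loop
      vertex 19.4 0.0 0.0
      vertex 19.4 3.7 20.9
      vertex 19.4 0.0 20.9
    endloop
  endfacet
  facet normal 0.0000 1.0000 0.0000
    outer loop
      vertex 19.4 3.7 0.0
      vertex 4.3 3.7 0.0
      vertex 4.3 3.7 20.9
    endloop
  endfacet
  facet normal 0.0000 1.0000 0.0000
    outer loop
      vertex 19.4 3.7 0.0
      vertex 4.3 3.7 20.9
      vertex 19.4 3.7 20.9
    endloop
  endfacet
  facet normal 1.0000 0.0000 0.0000
    outer loop
      vertex 4.3 3.7 0.0
      vertex 4.3 29.7 0.0
      vertex 4.3 29.7 20.9
    endloop
  endfacet
  facet normal 1.0000 0.0000 0.0000
    outer loop
      vertex 4.3 3.7 0.0
      vertex 4.3 29.7 20.9
      vertex 4.3 3.7 20.9
    endloop
  endfacet
  facet normal 0.0000 1.0000 0.0000
    outer loop
      vertex 4.3 29.7 0.0
      vertex 0.0 29.7 0.0
      vertex 0.0 29.7 20.9
    endloop
  endfacet
  facet normal 0.0000 1.0000 0.0000
    outer loop
      vertex 4.3 29.7 0.0
      vertex 0.0 29.7 20.9
      vertex 4.3 29.7 20.9
    endloop
  endfacet
  facet normal -1.0000 0.0000 0.0000
    outer loop
      vertex 0.0 29.7 0.0
      vertex 0.0 0.0 0.0
      vertex 0.0 0.0 20.9
    endloop
  endfacet
  facet normal -1.0000 0.0000 0.0000
    outer loop
      vertex 0.0 29.7 0.0
      vertex 0.0 0.0 20.9
      vertex 0.0 29.7 20.9
    endloop
  endfacet
endsolid part

The G0 Z moves step by Δz≈2.6 mm. Every layer's G1 loop is the same polygon, so the solid is a straight extrusion of it from z=0 to z≈20.9. Closing with flat bottom and top caps and triangulating gives 20 facets — an L-shaped prism: outer 19.4 × 29.7 mm, arm thicknesses ≈ 3.7 mm (horizontal) and 4.3 mm (vertical), extruded 20.9 mm in z.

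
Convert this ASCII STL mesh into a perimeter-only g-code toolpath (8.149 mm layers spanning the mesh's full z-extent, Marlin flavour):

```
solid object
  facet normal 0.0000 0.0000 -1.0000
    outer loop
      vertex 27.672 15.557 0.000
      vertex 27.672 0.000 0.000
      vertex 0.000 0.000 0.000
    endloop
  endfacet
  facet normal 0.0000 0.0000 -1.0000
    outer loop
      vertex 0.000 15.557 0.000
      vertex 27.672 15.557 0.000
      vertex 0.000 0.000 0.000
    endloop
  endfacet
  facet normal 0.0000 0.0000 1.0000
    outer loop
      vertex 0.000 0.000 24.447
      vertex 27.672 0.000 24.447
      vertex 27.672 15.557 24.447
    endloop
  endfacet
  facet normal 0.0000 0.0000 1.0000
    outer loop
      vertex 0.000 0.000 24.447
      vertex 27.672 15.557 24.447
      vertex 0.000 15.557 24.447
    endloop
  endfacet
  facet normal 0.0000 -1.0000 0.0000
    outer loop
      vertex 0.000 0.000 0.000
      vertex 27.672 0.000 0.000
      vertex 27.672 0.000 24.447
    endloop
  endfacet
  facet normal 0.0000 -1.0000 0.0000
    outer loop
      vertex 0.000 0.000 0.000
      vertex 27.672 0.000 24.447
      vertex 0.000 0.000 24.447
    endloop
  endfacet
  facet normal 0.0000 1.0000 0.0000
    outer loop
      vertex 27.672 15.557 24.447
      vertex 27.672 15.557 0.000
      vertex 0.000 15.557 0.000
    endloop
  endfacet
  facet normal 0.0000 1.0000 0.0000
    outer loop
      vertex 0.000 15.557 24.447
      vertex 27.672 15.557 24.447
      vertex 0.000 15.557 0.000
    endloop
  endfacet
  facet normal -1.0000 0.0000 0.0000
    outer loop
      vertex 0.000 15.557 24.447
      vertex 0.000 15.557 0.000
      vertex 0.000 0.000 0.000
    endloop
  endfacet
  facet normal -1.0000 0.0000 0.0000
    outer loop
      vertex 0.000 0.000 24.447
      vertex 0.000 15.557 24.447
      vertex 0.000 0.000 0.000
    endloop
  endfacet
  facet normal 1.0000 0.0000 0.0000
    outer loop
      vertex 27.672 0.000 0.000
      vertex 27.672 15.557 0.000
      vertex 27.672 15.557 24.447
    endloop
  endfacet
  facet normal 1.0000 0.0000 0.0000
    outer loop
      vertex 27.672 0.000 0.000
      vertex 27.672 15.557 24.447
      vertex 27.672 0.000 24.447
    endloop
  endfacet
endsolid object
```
; perimeter-only toolpath
G21 ; units = mm
G90 ; absolute positioning
G28 ; home
; layer 1
G0 Z8.149
G0 X0.000 Y0.000
G1 X27.672 Y0.000
G1 X27.672 Y15.557
G1 X0.000 Y15.557
G1 X0.000 Y0.000
; layer 2
G0 Z16.298
G0 X0.000 Y0.000
G1 X27.672 Y0.000
G1 X27.672 Y15.557
G1 X0.000 Y15.557
G1 X0.000 Y0.000
; layer 3
G0 Z24.447
G0 X0.000 Y0.000
G1 X27.672 Y0.000
G1 X27.672 Y15.557
G1 X0.000 Y15.557
G1 X0.000 Y0.000
M2 ; end

The solid is a rectangular box, roughly 27.7 × 15.6 mm footprint and 24.4 mm tall. Slicing at Δz = 8.149 mm — 3 equal slices spanning the solid's height, so layer i sits at z = i·h/3 — gives 3 non-empty perimeters. Each is a 4-segment closed polygon; G0 lifts to the layer z and rapids to the start vertex, then G1 traces the edges.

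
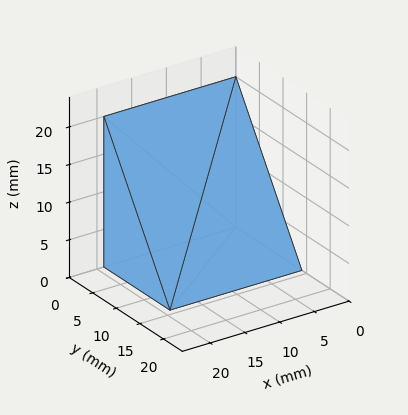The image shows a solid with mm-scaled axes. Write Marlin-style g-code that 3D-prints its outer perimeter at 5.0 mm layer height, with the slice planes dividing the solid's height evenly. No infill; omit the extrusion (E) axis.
Reading the render: the shape is a wedge (ramp): 19 × 14 mm base, rising to 20 mm along the y=0 edge and sloping linearly to z=0 at y=14 (dimensions read to the nearest mm from the axis ticks). For the g-code, the solid's height is divided into equal slices at the stated Δz and each level perimeter traced with G1 moves after a G0 lift.

; perimeter-only toolpath
G21 ; units = mm
G90 ; absolute positioning
G28 ; home
; layer 1
G0 Z5.0
G0 X0.0 Y0.0
G1 X19.0 Y0.0
G1 X19.0 Y10.5
G1 X0.0 Y10.5
G1 X0.0 Y0.0
; layer 2
G0 Z10.0
G0 X0.0 Y0.0
G1 X19.0 Y0.0
G1 X19.0 Y7.0
G1 X0.0 Y7.0
G1 X0.0 Y0.0
; layer 3
G0 Z15.0
G0 X0.0 Y0.0
G1 X19.0 Y0.0
G1 X19.0 Y3.5
G1 X0.0 Y3.5
G1 X0.0 Y0.0
M2 ; end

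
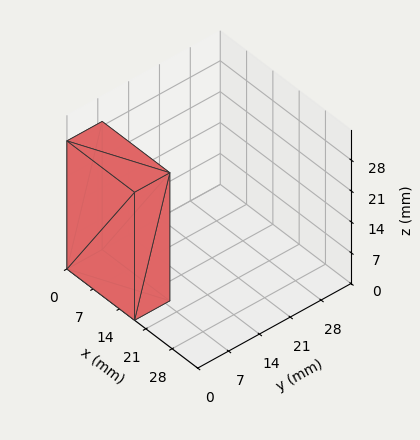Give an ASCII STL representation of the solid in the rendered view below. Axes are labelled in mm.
Reading the render: the shape is a rectangular box, roughly 18 × 8 mm footprint and 29 mm tall (dimensions read to the nearest mm from the axis ticks). For the STL, each face is triangulated and given an outward normal.

solid part
  facet normal 0.0000 0.0000 -1.0000
    outer loop
      vertex 18.0 8.0 0.0
      vertex 18.0 0.0 0.0
      vertex 0.0 0.0 0.0
    endloop
  endfacet
  facet normal 0.0000 0.0000 -1.0000
    outer loop
      vertex 0.0 8.0 0.0
      vertex 18.0 8.0 0.0
      vertex 0.0 0.0 0.0
    endloop
  endfacet
  facet normal 0.0000 0.0000 1.0000
    outer loop
      vertex 0.0 0.0 29.0
      vertex 18.0 0.0 29.0
      vertex 18.0 8.0 29.0
    endloop
  endfacet
  facet normal 0.0000 0.0000 1.0000
    outer loop
      vertex 0.0 0.0 29.0
      vertex 18.0 8.0 29.0
      vertex 0.0 8.0 29.0
    endloop
  endfacet
  facet normal 0.0000 -1.0000 0.0000
    outer loop
      vertex 0.0 0.0 0.0
      vertex 18.0 0.0 0.0
      vertex 18.0 0.0 29.0
    endloop
  endfacet
  facet normal 0.0000 -1.0000 0.0000
    outer loop
      vertex 0.0 0.0 0.0
      vertex 18.0 0.0 29.0
      vertex 0.0 0.0 29.0
    endloop
  endfacet
  facet normal 0.0000 1.0000 0.0000
    outer loop
      vertex 18.0 8.0 29.0
      vertex 18.0 8.0 0.0
      vertex 0.0 8.0 0.0
    endloop
  endfacet
  facet normal 0.0000 1.0000 0.0000
    outer loop
      vertex 0.0 8.0 29.0
      vertex 18.0 8.0 29.0
      vertex 0.0 8.0 0.0
    endloop
  endfacet
  facet normal -1.0000 0.0000 0.0000
    outer loop
      vertex 0.0 8.0 29.0
      vertex 0.0 8.0 0.0
      vertex 0.0 0.0 0.0
    endloop
  endfacet
  facet normal -1.0000 0.0000 0.0000
    outer loop
      vertex 0.0 0.0 29.0
      vertex 0.0 8.0 29.0
      vertex 0.0 0.0 0.0
    endloop
  endfacet
  facet normal 1.0000 0.0000 0.0000
    outer loop
      vertex 18.0 0.0 0.0
      vertex 18.0 8.0 0.0
      vertex 18.0 8.0 29.0
    endloop
  endfacet
  facet normal 1.0000 0.0000 0.0000
    outer loop
      vertex 18.0 0.0 0.0
      vertex 18.0 8.0 29.0
      vertex 18.0 0.0 29.0
    endloop
  endfacet
endsolid part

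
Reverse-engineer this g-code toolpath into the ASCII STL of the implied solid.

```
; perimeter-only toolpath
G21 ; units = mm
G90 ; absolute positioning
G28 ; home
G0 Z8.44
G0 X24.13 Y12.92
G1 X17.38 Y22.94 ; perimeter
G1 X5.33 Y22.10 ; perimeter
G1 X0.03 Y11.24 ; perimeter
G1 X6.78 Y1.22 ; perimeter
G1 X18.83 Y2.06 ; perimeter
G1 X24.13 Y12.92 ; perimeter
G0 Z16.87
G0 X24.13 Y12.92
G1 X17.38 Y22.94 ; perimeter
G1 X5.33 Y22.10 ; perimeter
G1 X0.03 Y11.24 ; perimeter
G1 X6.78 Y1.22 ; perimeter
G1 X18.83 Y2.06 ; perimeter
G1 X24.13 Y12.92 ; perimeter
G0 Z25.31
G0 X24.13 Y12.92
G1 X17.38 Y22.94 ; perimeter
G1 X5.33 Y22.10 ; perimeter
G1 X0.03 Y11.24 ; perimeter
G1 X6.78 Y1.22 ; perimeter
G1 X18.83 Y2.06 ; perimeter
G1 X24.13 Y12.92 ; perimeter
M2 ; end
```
solid part
  facet normal 0.0000 0.0000 -1.0000
    outer loop
      vertex 5.33 22.10 0.00
      vertex 17.38 22.94 0.00
      vertex 24.13 12.92 0.00
    endloop
  endfacet
  facet normal 0.0000 0.0000 -1.0000
    outer loop
      vertex 0.03 11.24 0.00
      vertex 5.33 22.10 0.00
      vertex 24.13 12.92 0.00
    endloop
  endfacet
  facet normal 0.0000 0.0000 -1.0000
    outer loop
      vertex 6.78 1.22 0.00
      vertex 0.03 11.24 0.00
      vertex 24.13 12.92 0.00
    endloop
  endfacet
  facet normal 0.0000 0.0000 -1.0000
    outer loop
      vertex 18.83 2.06 0.00
      vertex 6.78 1.22 0.00
      vertex 24.13 12.92 0.00
    endloop
  endfacet
  facet normal 0.0000 0.0000 1.0000
    outer loop
      vertex 24.13 12.92 25.31
      vertex 17.38 22.94 25.31
      vertex 5.33 22.10 25.31
    endloop
  endfacet
  facet normal 0.0000 0.0000 1.0000
    outer loop
      vertex 24.13 12.92 25.31
      vertex 5.33 22.10 25.31
      vertex 0.03 11.24 25.31
    endloop
  endfacet
  facet normal 0.0000 0.0000 1.0000
    outer loop
      vertex 24.13 12.92 25.31
      vertex 0.03 11.24 25.31
      vertex 6.78 1.22 25.31
    endloop
  endfacet
  facet normal 0.0000 0.0000 1.0000
    outer loop
      vertex 24.13 12.92 25.31
      vertex 6.78 1.22 25.31
      vertex 18.83 2.06 25.31
    endloop
  endfacet
  facet normal 0.8294 0.5587 0.0000
    outer loop
      vertex 24.13 12.92 0.00
      vertex 17.38 22.94 0.00
      vertex 17.38 22.94 25.31
    endloop
  endfacet
  facet normal 0.8294 0.5587 0.0000
    outer loop
      vertex 24.13 12.92 0.00
      vertex 17.38 22.94 25.31
      vertex 24.13 12.92 25.31
    endloop
  endfacet
  facet normal -0.0695 0.9976 0.0000
    outer loop
      vertex 17.38 22.94 0.00
      vertex 5.33 22.10 0.00
      vertex 5.33 22.10 25.31
    endloop
  endfacet
  facet normal -0.0695 0.9976 0.0000
    outer loop
      vertex 17.38 22.94 0.00
      vertex 5.33 22.10 25.31
      vertex 17.38 22.94 25.31
    endloop
  endfacet
  facet normal -0.8987 0.4386 0.0000
    outer loop
      vertex 5.33 22.10 0.00
      vertex 0.03 11.24 0.00
      vertex 0.03 11.24 25.31
    endloop
  endfacet
  facet normal -0.8987 0.4386 0.0000
    outer loop
      vertex 5.33 22.10 0.00
      vertex 0.03 11.24 25.31
      vertex 5.33 22.10 25.31
    endloop
  endfacet
  facet normal -0.8294 -0.5587 0.0000
    outer loop
      vertex 0.03 11.24 0.00
      vertex 6.78 1.22 0.00
      vertex 6.78 1.22 25.31
    endloop
  endfacet
  facet normal -0.8294 -0.5587 0.0000
    outer loop
      vertex 0.03 11.24 0.00
      vertex 6.78 1.22 25.31
      vertex 0.03 11.24 25.31
    endloop
  endfacet
  facet normal 0.0695 -0.9976 0.0000
    outer loop
      vertex 6.78 1.22 0.00
      vertex 18.83 2.06 0.00
      vertex 18.83 2.06 25.31
    endloop
  endfacet
  facet normal 0.0695 -0.9976 0.0000
    outer loop
      vertex 6.78 1.22 0.00
      vertex 18.83 2.06 25.31
      vertex 6.78 1.22 25.31
    endloop
  endfacet
  facet normal 0.8987 -0.4386 0.0000
    outer loop
      vertex 18.83 2.06 0.00
      vertex 24.13 12.92 0.00
      vertex 24.13 12.92 25.31
    endloop
  endfacet
  facet normal 0.8987 -0.4386 0.0000
    outer loop
      vertex 18.83 2.06 0.00
      vertex 24.13 12.92 25.31
      vertex 18.83 2.06 25.31
    endloop
  endfacet
endsolid part

The G0 Z moves step by Δz≈8.44 mm. Every layer's G1 loop is the same polygon, so the solid is a straight extrusion of it from z=0 to z≈25.3. Closing with flat bottom and top caps and triangulating gives 20 facets — a regular 6-sided prism (a cylinder approximated with 6 flat sides), circumscribed radius ≈ 12.1 mm, height ≈ 25.3 mm.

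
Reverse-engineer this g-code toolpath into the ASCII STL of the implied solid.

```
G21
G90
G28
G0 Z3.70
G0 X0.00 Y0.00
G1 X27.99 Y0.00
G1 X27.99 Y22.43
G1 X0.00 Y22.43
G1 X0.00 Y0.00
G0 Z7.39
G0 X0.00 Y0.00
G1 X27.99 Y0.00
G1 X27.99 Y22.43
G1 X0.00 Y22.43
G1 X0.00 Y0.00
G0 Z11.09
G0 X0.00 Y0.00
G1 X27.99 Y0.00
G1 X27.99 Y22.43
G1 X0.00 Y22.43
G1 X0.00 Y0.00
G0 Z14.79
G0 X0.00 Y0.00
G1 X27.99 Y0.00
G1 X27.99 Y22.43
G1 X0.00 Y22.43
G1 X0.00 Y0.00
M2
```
solid part
  facet normal 0.0000 0.0000 -1.0000
    outer loop
      vertex 27.99 22.43 0.00
      vertex 27.99 0.00 0.00
      vertex 0.00 0.00 0.00
    endloop
  endfacet
  facet normal 0.0000 0.0000 -1.0000
    outer loop
      vertex 0.00 22.43 0.00
      vertex 27.99 22.43 0.00
      vertex 0.00 0.00 0.00
    endloop
  endfacet
  facet normal 0.0000 0.0000 1.0000
    outer loop
      vertex 0.00 0.00 14.79
      vertex 27.99 0.00 14.79
      vertex 27.99 22.43 14.79
    endloop
  endfacet
  facet normal 0.0000 0.0000 1.0000
    outer loop
      vertex 0.00 0.00 14.79
      vertex 27.99 22.43 14.79
      vertex 0.00 22.43 14.79
    endloop
  endfacet
  facet normal 0.0000 -1.0000 0.0000
    outer loop
      vertex 0.00 0.00 0.00
      vertex 27.99 0.00 0.00
      vertex 27.99 0.00 14.79
    endloop
  endfacet
  facet normal 0.0000 -1.0000 0.0000
    outer loop
      vertex 0.00 0.00 0.00
      vertex 27.99 0.00 14.79
      vertex 0.00 0.00 14.79
    endloop
  endfacet
  facet normal 0.0000 1.0000 0.0000
    outer loop
      vertex 27.99 22.43 14.79
      vertex 27.99 22.43 0.00
      vertex 0.00 22.43 0.00
    endloop
  endfacet
  facet normal 0.0000 1.0000 0.0000
    outer loop
      vertex 0.00 22.43 14.79
      vertex 27.99 22.43 14.79
      vertex 0.00 22.43 0.00
    endloop
  endfacet
  facet normal -1.0000 0.0000 0.0000
    outer loop
      vertex 0.00 22.43 14.79
      vertex 0.00 22.43 0.00
      vertex 0.00 0.00 0.00
    endloop
  endfacet
  facet normal -1.0000 0.0000 0.0000
    outer loop
      vertex 0.00 0.00 14.79
      vertex 0.00 22.43 14.79
      vertex 0.00 0.00 0.00
    endloop
  endfacet
  facet normal 1.0000 0.0000 0.0000
    outer loop
      vertex 27.99 0.00 0.00
      vertex 27.99 22.43 0.00
      vertex 27.99 22.43 14.79
    endloop
  endfacet
  facet normal 1.0000 0.0000 0.0000
    outer loop
      vertex 27.99 0.00 0.00
      vertex 27.99 22.43 14.79
      vertex 27.99 0.00 14.79
    endloop
  endfacet
endsolid part

The G0 Z moves step by Δz≈3.70 mm. Every layer's G1 loop is the same polygon, so the solid is a straight extrusion of it from z=0 to z≈14.8. Closing with flat bottom and top caps and triangulating gives 12 facets — a rectangular box, roughly 28 × 22.4 mm footprint and 14.8 mm tall.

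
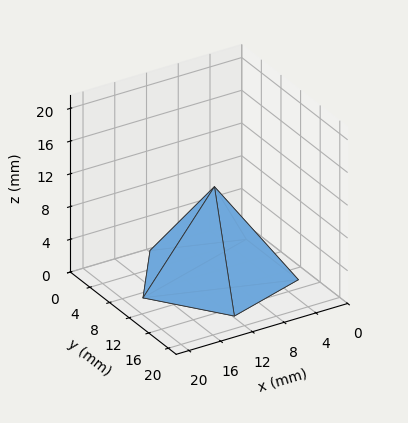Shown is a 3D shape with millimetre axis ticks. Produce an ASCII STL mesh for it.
Reading the render: the shape is a regular 5-sided pyramid, base circumscribed radius ≈ 9 mm, apex at z ≈ 11 mm (dimensions read to the nearest mm from the axis ticks). For the STL, each face is triangulated and given an outward normal.

solid part
  facet normal 0.0000 0.0000 -1.0000
    outer loop
      vertex 1.7 14.3 0.0
      vertex 11.8 17.6 0.0
      vertex 18.0 9.0 0.0
    endloop
  endfacet
  facet normal 0.0000 0.0000 -1.0000
    outer loop
      vertex 1.7 3.7 0.0
      vertex 1.7 14.3 0.0
      vertex 18.0 9.0 0.0
    endloop
  endfacet
  facet normal 0.0000 0.0000 -1.0000
    outer loop
      vertex 11.8 0.4 0.0
      vertex 1.7 3.7 0.0
      vertex 18.0 9.0 0.0
    endloop
  endfacet
  facet normal 0.6759 0.4873 0.5530
    outer loop
      vertex 18.0 9.0 0.0
      vertex 11.8 17.6 0.0
      vertex 9.0 9.0 11.0
    endloop
  endfacet
  facet normal -0.2587 0.7918 0.5532
    outer loop
      vertex 11.8 17.6 0.0
      vertex 1.7 14.3 0.0
      vertex 9.0 9.0 11.0
    endloop
  endfacet
  facet normal -0.8332 0.0000 0.5530
    outer loop
      vertex 1.7 14.3 0.0
      vertex 1.7 3.7 0.0
      vertex 9.0 9.0 11.0
    endloop
  endfacet
  facet normal -0.2587 -0.7918 0.5532
    outer loop
      vertex 1.7 3.7 0.0
      vertex 11.8 0.4 0.0
      vertex 9.0 9.0 11.0
    endloop
  endfacet
  facet normal 0.6759 -0.4873 0.5530
    outer loop
      vertex 11.8 0.4 0.0
      vertex 18.0 9.0 0.0
      vertex 9.0 9.0 11.0
    endloop
  endfacet
endsolid part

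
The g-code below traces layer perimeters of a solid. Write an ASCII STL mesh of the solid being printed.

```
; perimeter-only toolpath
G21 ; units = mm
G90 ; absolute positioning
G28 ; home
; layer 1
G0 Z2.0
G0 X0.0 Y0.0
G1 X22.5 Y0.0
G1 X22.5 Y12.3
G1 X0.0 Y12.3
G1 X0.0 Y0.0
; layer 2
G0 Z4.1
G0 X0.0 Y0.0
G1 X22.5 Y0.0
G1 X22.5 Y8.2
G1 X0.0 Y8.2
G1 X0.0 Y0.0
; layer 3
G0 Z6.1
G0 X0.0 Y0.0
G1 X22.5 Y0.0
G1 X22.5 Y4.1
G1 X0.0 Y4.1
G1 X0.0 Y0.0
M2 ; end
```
solid part
  facet normal 0.0000 0.0000 -1.0000
    outer loop
      vertex 22.5 16.4 0.0
      vertex 22.5 0.0 0.0
      vertex 0.0 0.0 0.0
    endloop
  endfacet
  facet normal 0.0000 0.0000 -1.0000
    outer loop
      vertex 0.0 16.4 0.0
      vertex 22.5 16.4 0.0
      vertex 0.0 0.0 0.0
    endloop
  endfacet
  facet normal 0.0000 -1.0000 0.0000
    outer loop
      vertex 0.0 0.0 0.0
      vertex 22.5 0.0 0.0
      vertex 22.5 0.0 8.2
    endloop
  endfacet
  facet normal 0.0000 -1.0000 0.0000
    outer loop
      vertex 0.0 0.0 0.0
      vertex 22.5 0.0 8.2
      vertex 0.0 0.0 8.2
    endloop
  endfacet
  facet normal 0.0000 0.4472 0.8944
    outer loop
      vertex 0.0 0.0 8.2
      vertex 22.5 0.0 8.2
      vertex 22.5 16.4 0.0
    endloop
  endfacet
  facet normal 0.0000 0.4472 0.8944
    outer loop
      vertex 0.0 0.0 8.2
      vertex 22.5 16.4 0.0
      vertex 0.0 16.4 0.0
    endloop
  endfacet
  facet normal -1.0000 0.0000 0.0000
    outer loop
      vertex 0.0 0.0 8.2
      vertex 0.0 16.4 0.0
      vertex 0.0 0.0 0.0
    endloop
  endfacet
  facet normal 1.0000 0.0000 0.0000
    outer loop
      vertex 22.5 0.0 0.0
      vertex 22.5 16.4 0.0
      vertex 22.5 0.0 8.2
    endloop
  endfacet
endsolid part

The G0 Z moves step by Δz≈2.0 mm. The G1 loops shrink linearly with z, so the solid tapers from its base footprint up to z≈8.2. Closing with a flat bottom cap and the tapered top and triangulating gives 8 facets — a wedge (ramp): 22.5 × 16.4 mm base, rising to 8.2 mm along the y=0 edge and sloping linearly to z=0 at y=16.4.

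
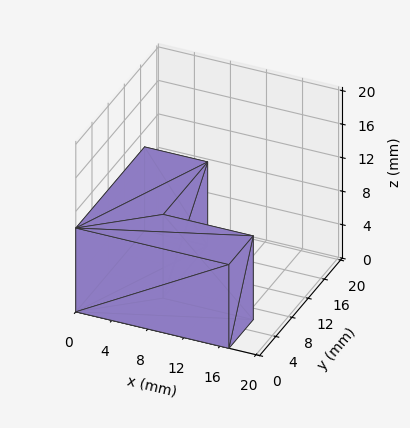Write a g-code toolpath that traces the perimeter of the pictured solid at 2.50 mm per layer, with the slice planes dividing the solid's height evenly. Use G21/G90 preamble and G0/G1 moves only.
Reading the render: the shape is an L-shaped prism: outer 17 × 17 mm, arm thicknesses ≈ 6 mm (horizontal) and 7 mm (vertical), extruded 10 mm in z (dimensions read to the nearest mm from the axis ticks). For the g-code, the solid's height is divided into equal slices at the stated Δz and each level perimeter traced with G1 moves after a G0 lift.

; perimeter-only toolpath
G21 ; units = mm
G90 ; absolute positioning
G28 ; home
; layer 1
G0 Z2.50
G0 X0.00 Y0.00
G1 X17.00 Y0.00
G1 X17.00 Y6.00
G1 X7.00 Y6.00
G1 X7.00 Y17.00
G1 X0.00 Y17.00
G1 X0.00 Y0.00
; layer 2
G0 Z5.00
G0 X0.00 Y0.00
G1 X17.00 Y0.00
G1 X17.00 Y6.00
G1 X7.00 Y6.00
G1 X7.00 Y17.00
G1 X0.00 Y17.00
G1 X0.00 Y0.00
; layer 3
G0 Z7.50
G0 X0.00 Y0.00
G1 X17.00 Y0.00
G1 X17.00 Y6.00
G1 X7.00 Y6.00
G1 X7.00 Y17.00
G1 X0.00 Y17.00
G1 X0.00 Y0.00
; layer 4
G0 Z10.00
G0 X0.00 Y0.00
G1 X17.00 Y0.00
G1 X17.00 Y6.00
G1 X7.00 Y6.00
G1 X7.00 Y17.00
G1 X0.00 Y17.00
G1 X0.00 Y0.00
M2 ; end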